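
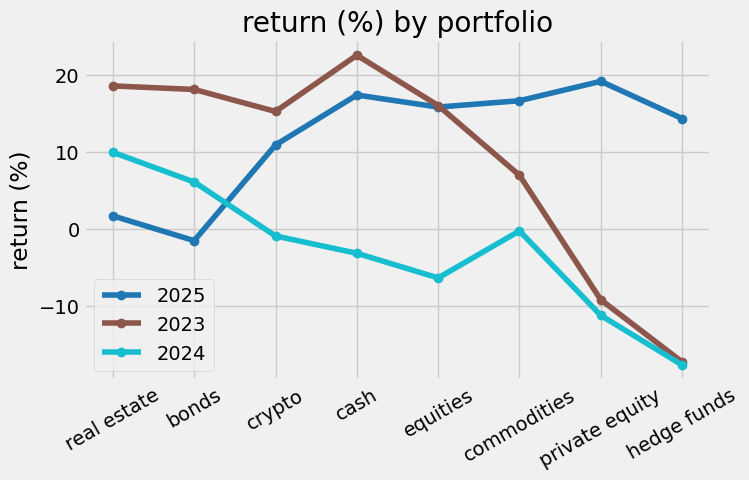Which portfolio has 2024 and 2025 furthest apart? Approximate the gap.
hedge funds: 2024 ≈ -20, 2025 ≈ 15 → gap ≈ 35. Next-largest (private equity) is only ≈ 30.

hedge funds, ≈ 35 %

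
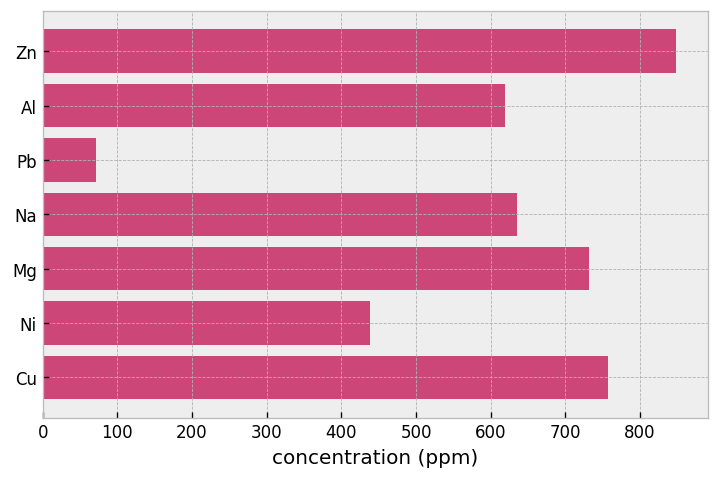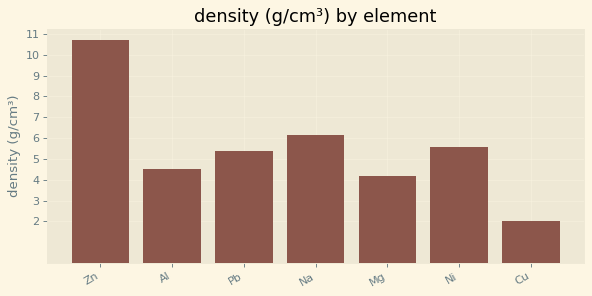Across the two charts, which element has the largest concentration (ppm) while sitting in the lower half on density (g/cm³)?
Cu

Chart 2 median density (g/cm³) ≈ 5; below-median elements: Al, Mg, Cu. Among those, Cu has the highest concentration (ppm) (≈ 800).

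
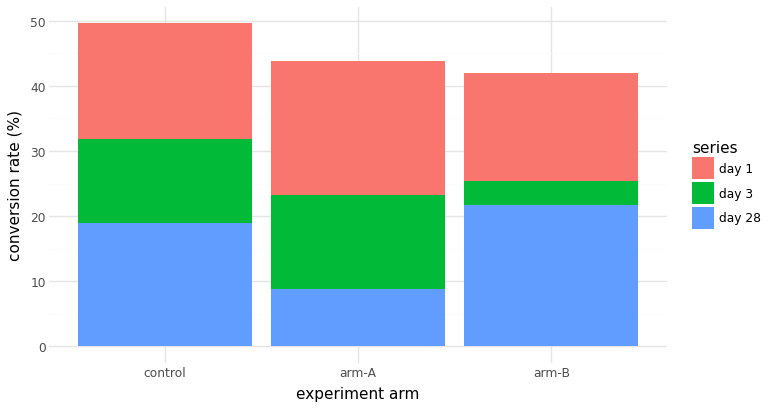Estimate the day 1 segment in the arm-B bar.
≈ 15

day 1 top ≈ 40, bottom ≈ 25; segment ≈ 15.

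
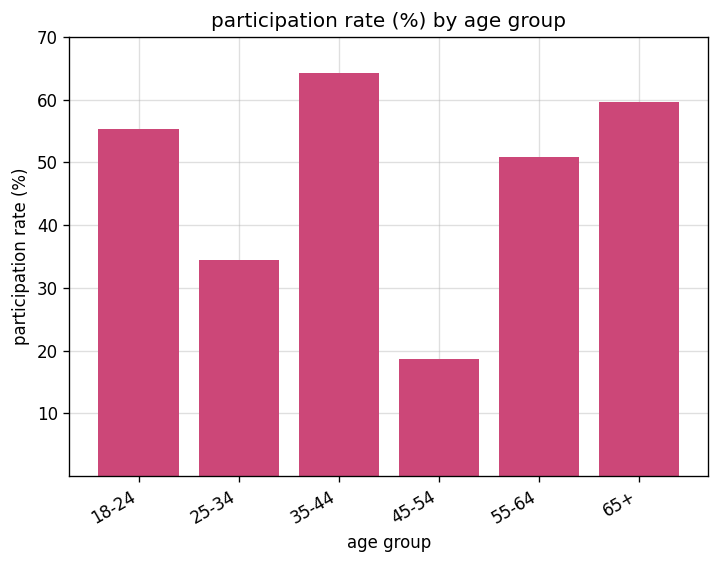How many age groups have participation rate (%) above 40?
Above 40: 18-24, 35-44, 55-64, 65+.

4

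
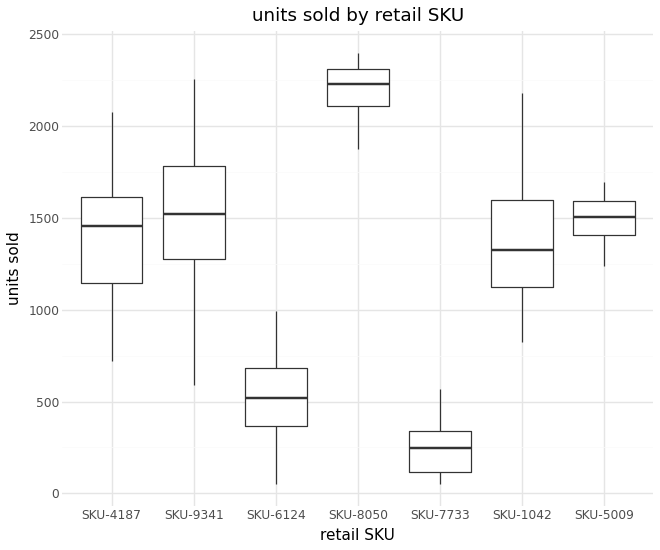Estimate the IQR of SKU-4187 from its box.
≈ 400

Q3 ≈ 1600, Q1 ≈ 1200; IQR ≈ 400.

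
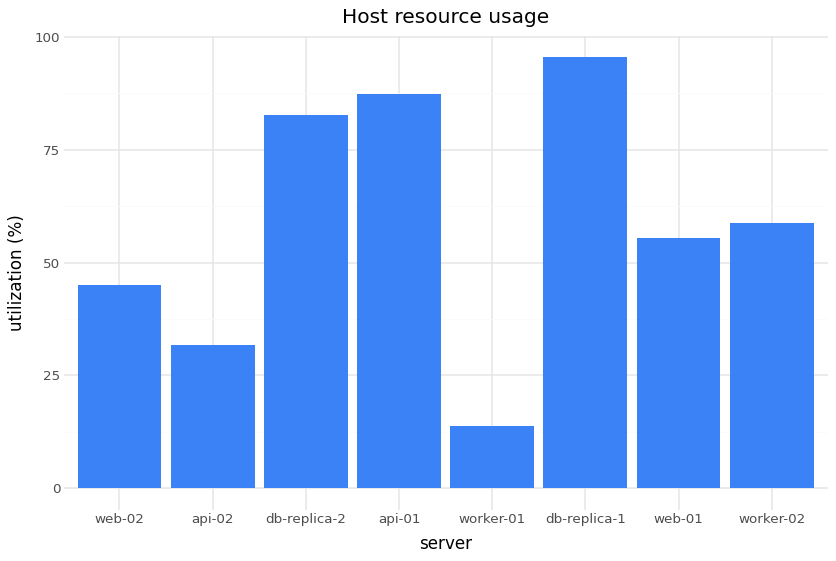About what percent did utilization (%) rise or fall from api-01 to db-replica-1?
≈ +11.1%

api-01 ≈ 90, db-replica-1 ≈ 100; (100 − 90) / 90 ≈ +11.1%.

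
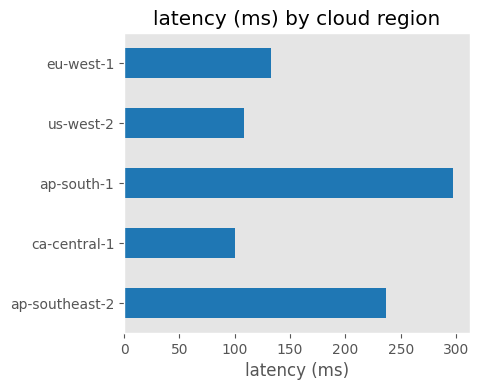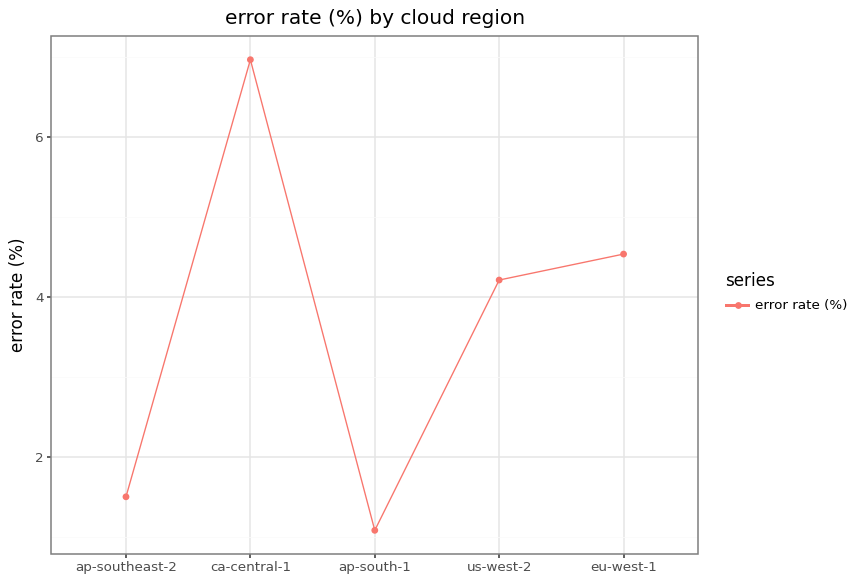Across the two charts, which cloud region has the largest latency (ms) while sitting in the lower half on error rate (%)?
Chart 2 median error rate (%) ≈ 4; below-median cloud regions: ap-southeast-2, ap-south-1. Among those, ap-south-1 has the highest latency (ms) (≈ 300).

ap-south-1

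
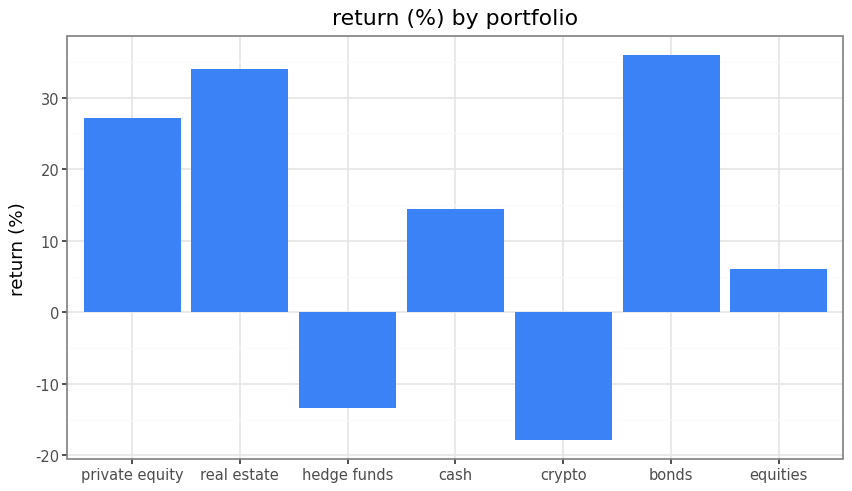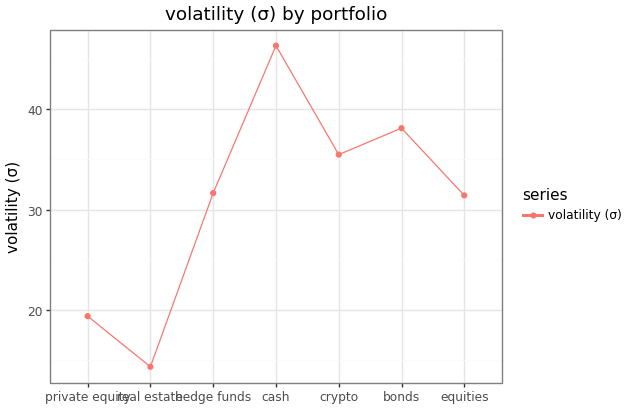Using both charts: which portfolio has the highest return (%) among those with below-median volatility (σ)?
real estate

Chart 2 median volatility (σ) ≈ 30; below-median portfolios: private equity, real estate, equities. Among those, real estate has the highest return (%) (≈ 35).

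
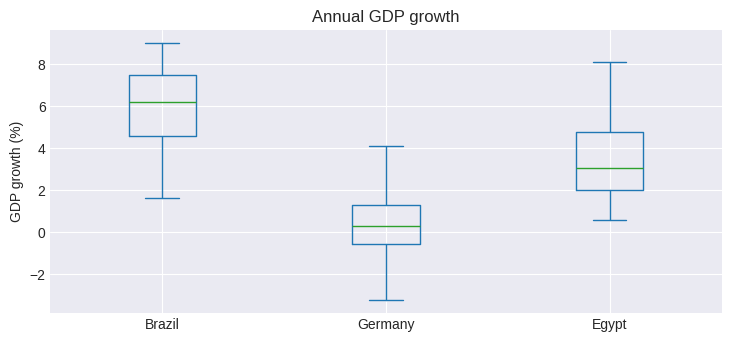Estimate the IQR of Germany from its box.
≈ 2.0

Q3 ≈ 1.5, Q1 ≈ -0.5; IQR ≈ 2.0.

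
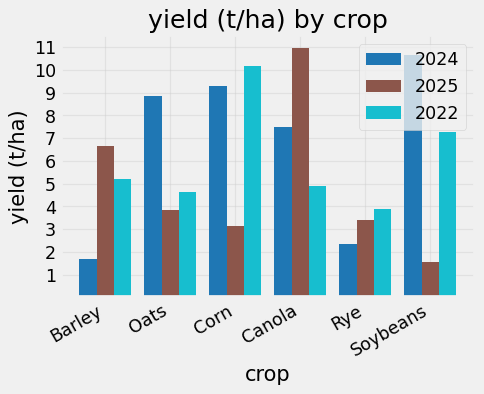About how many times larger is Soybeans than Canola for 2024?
Soybeans ≈ 11, Canola ≈ 7; 11/7 ≈ 1.57.

≈ 1.57×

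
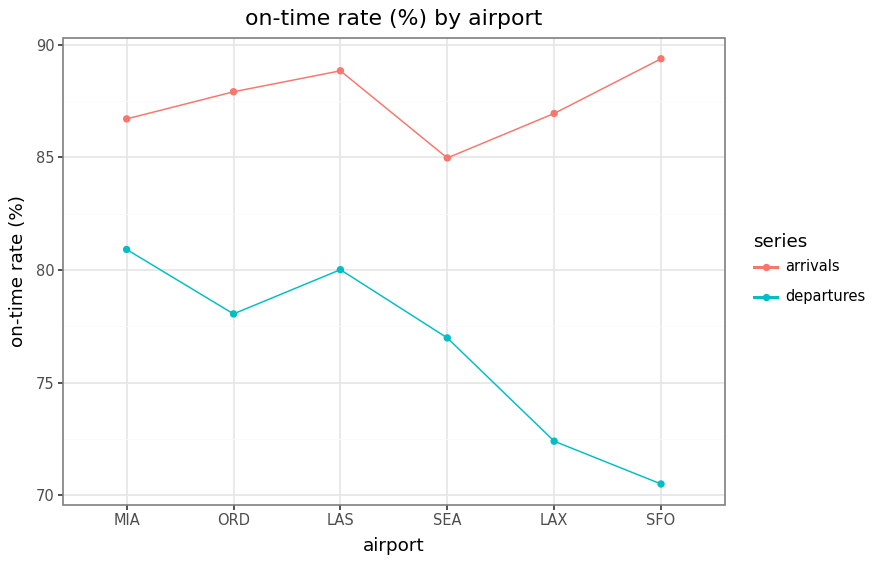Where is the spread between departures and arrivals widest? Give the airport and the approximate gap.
SFO, ≈ 20 %

SFO: departures ≈ 70, arrivals ≈ 90 → gap ≈ 20. Next-largest (LAX) is only ≈ 14.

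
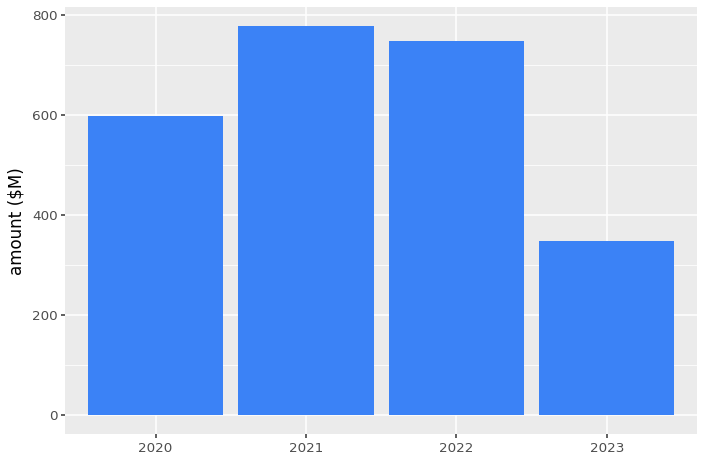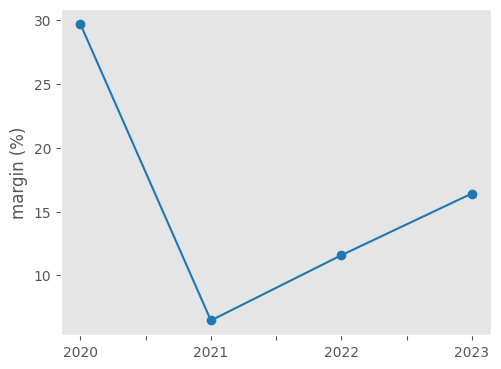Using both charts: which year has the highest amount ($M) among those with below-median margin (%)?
Chart 2 median margin (%) ≈ 15; below-median years: 2021, 2022. Among those, 2021 has the highest amount ($M) (≈ 800).

2021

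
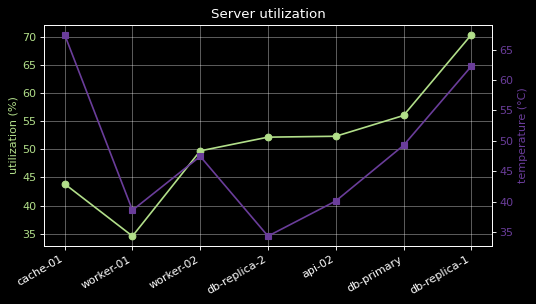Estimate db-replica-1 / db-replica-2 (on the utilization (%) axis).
db-replica-1 ≈ 70, db-replica-2 ≈ 50; 70/50 ≈ 1.4.

≈ 1.4×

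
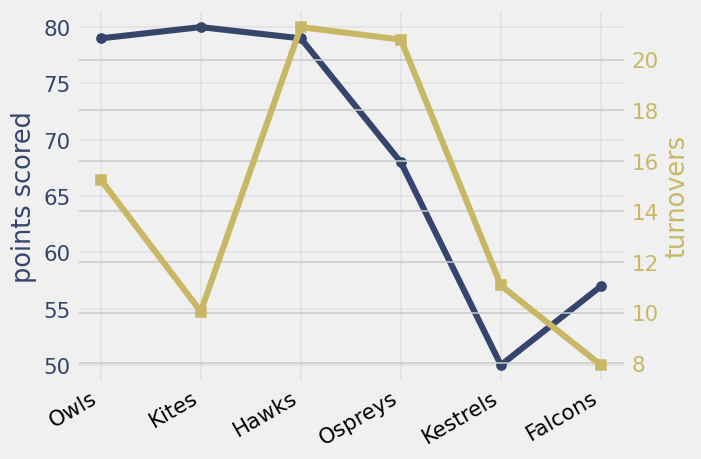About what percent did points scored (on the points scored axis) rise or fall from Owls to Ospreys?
≈ -12.5%

Owls ≈ 80, Ospreys ≈ 70; (70 − 80) / 80 ≈ -12.5%.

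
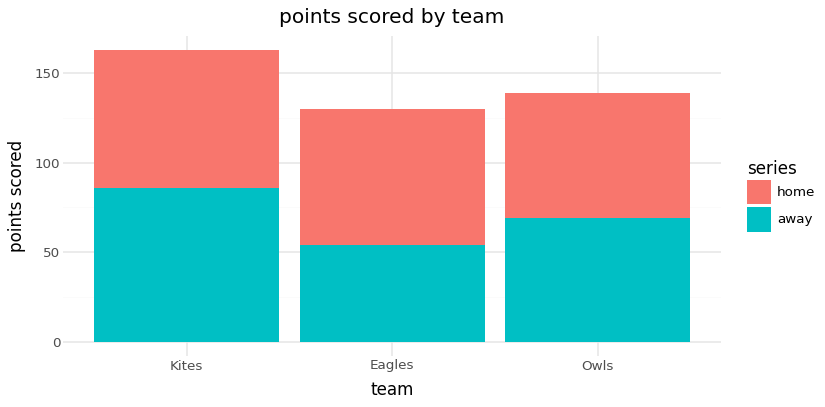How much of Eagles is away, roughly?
≈ 60

away top ≈ 60, bottom ≈ 0; segment ≈ 60.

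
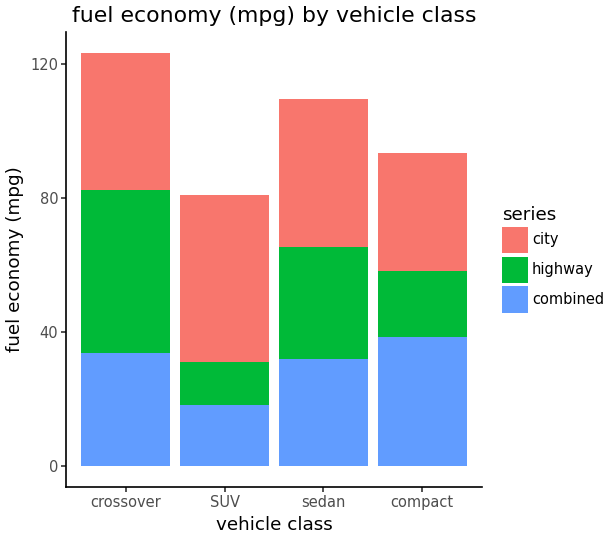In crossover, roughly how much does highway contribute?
≈ 40

highway top ≈ 80, bottom ≈ 40; segment ≈ 40.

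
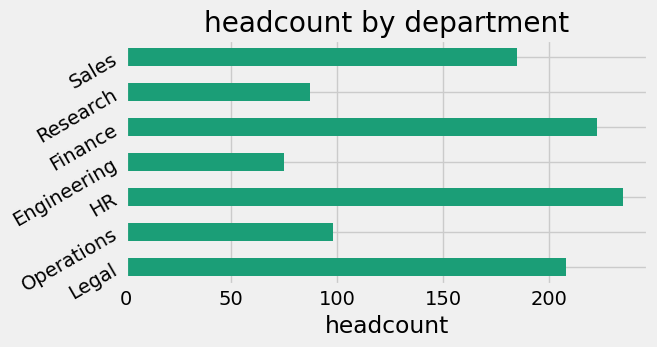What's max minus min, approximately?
Max HR ≈ 240, min Engineering ≈ 80; range ≈ 160.

≈ 160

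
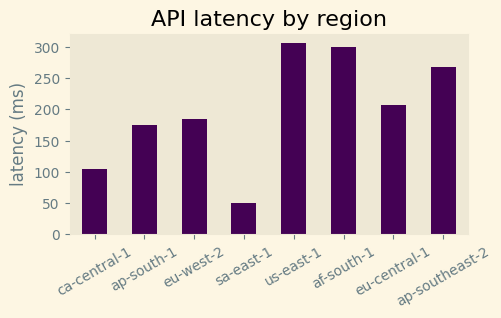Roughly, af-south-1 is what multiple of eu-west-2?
≈ 1.5×

af-south-1 ≈ 300, eu-west-2 ≈ 200; 300/200 ≈ 1.5.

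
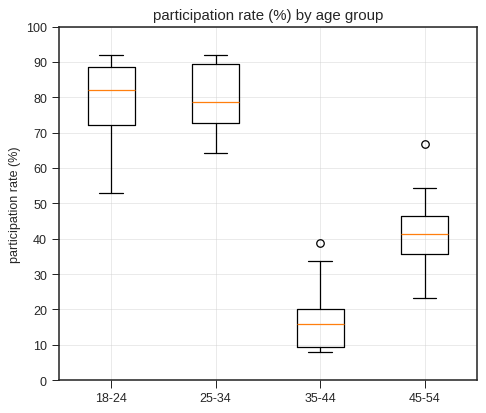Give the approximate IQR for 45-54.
Q3 ≈ 50, Q1 ≈ 40; IQR ≈ 10.

≈ 10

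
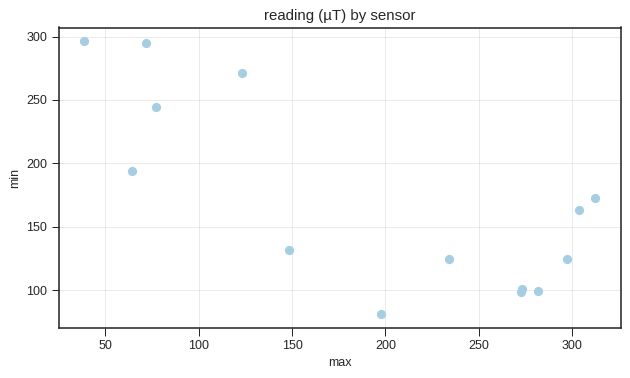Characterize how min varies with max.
negative, strong

Points are negatively correlated; strong (|r| ≈ 0.8).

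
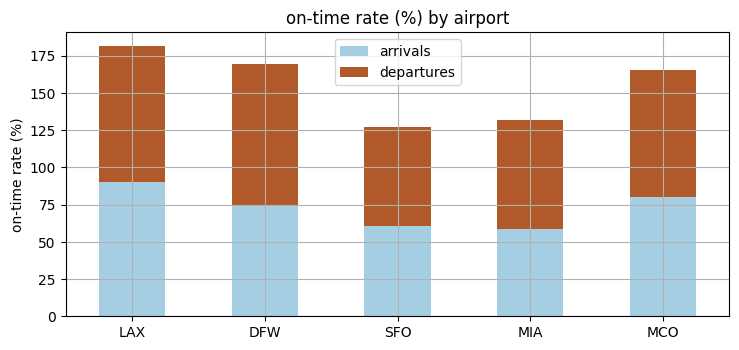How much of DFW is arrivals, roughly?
arrivals top ≈ 80, bottom ≈ 0; segment ≈ 80.

≈ 80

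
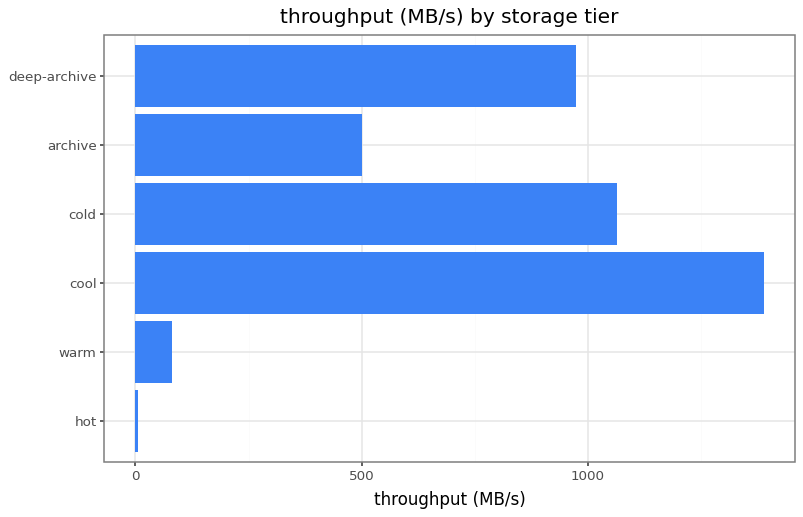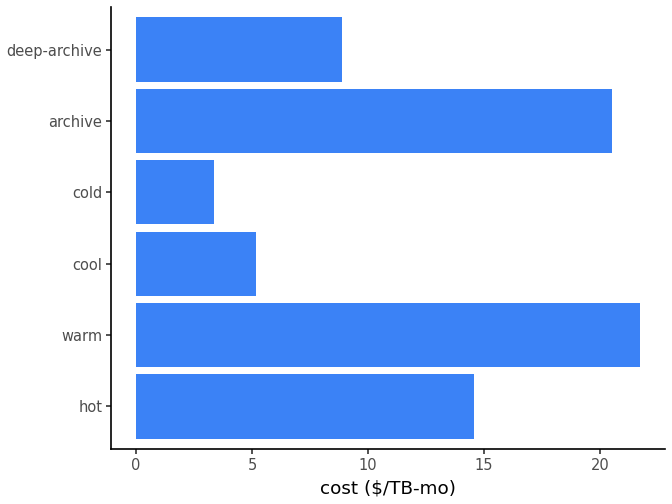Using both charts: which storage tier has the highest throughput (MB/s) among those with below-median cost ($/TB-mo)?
cool

Chart 2 median cost ($/TB-mo) ≈ 12; below-median storage tiers: cool, cold, deep-archive. Among those, cool has the highest throughput (MB/s) (≈ 1400).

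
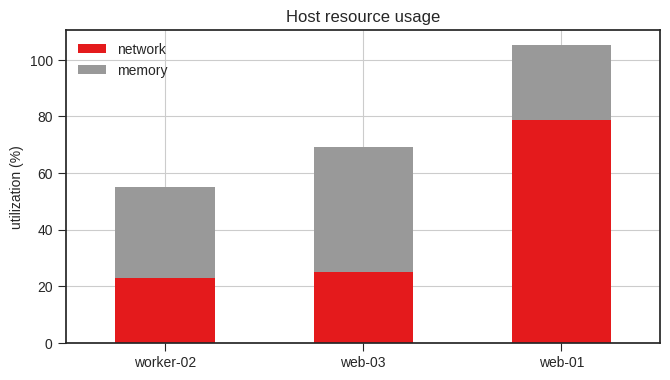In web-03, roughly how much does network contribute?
≈ 20

network top ≈ 20, bottom ≈ 0; segment ≈ 20.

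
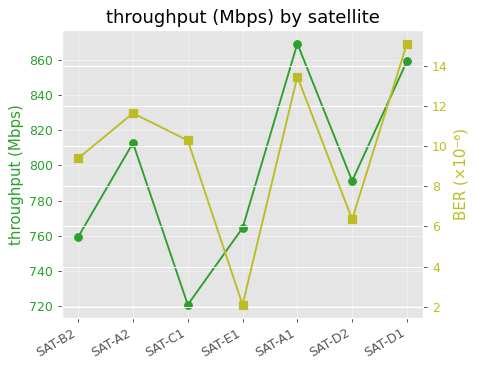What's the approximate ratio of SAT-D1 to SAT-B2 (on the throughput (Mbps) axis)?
SAT-D1 ≈ 860, SAT-B2 ≈ 760; 860/760 ≈ 1.13.

≈ 1.13×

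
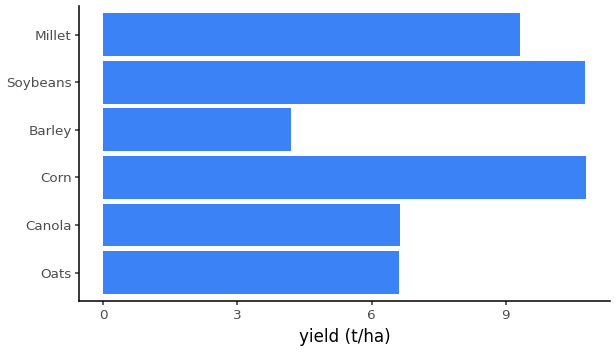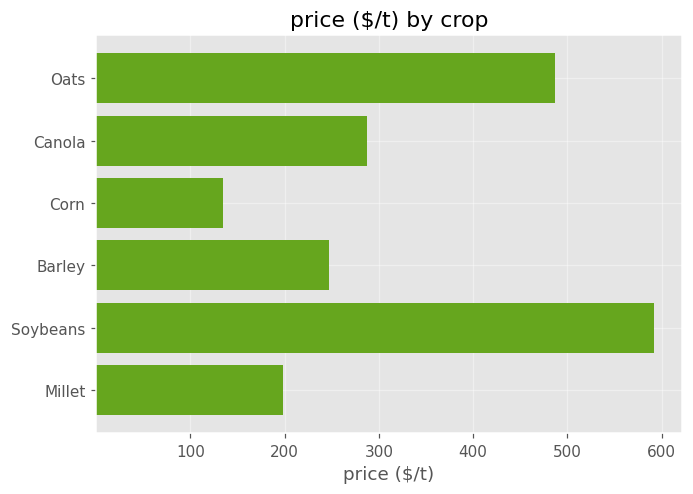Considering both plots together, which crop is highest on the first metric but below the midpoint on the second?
Chart 2 median price ($/t) ≈ 300; below-median crops: Corn, Barley, Millet. Among those, Corn has the highest yield (t/ha) (≈ 11).

Corn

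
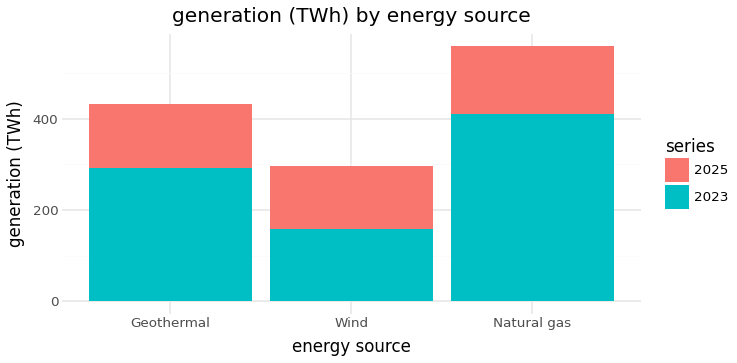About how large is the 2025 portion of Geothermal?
2025 top ≈ 450, bottom ≈ 300; segment ≈ 150.

≈ 150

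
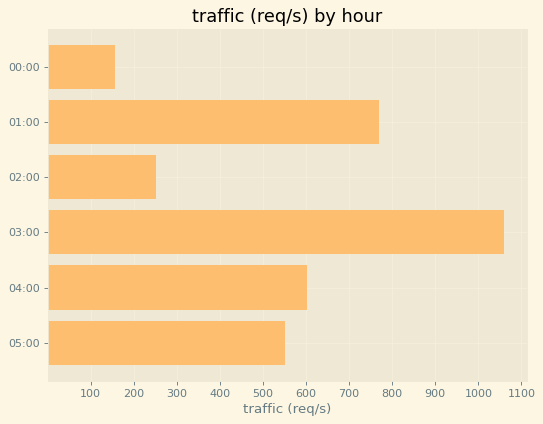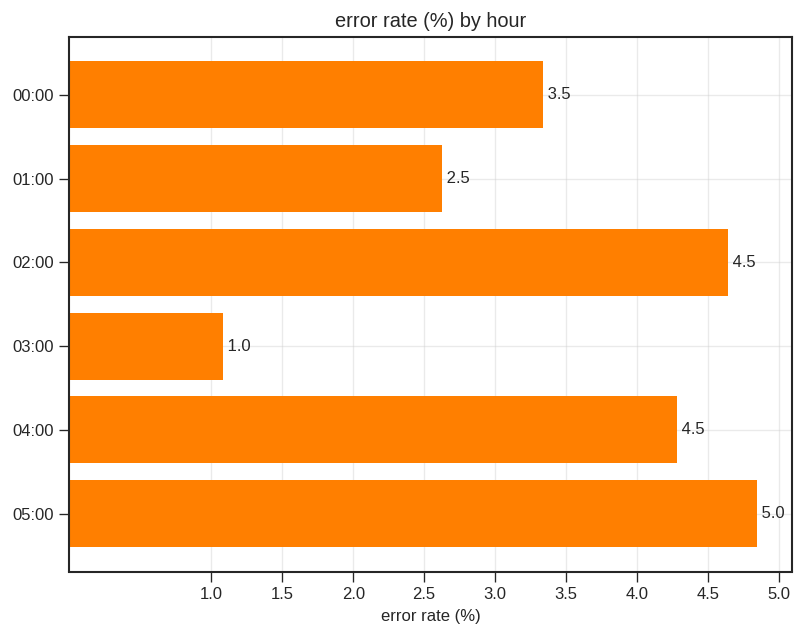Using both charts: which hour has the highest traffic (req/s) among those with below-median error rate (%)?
Chart 2 median error rate (%) ≈ 4; below-median hours: 00:00, 01:00, 03:00. Among those, 03:00 has the highest traffic (req/s) (≈ 1100).

03:00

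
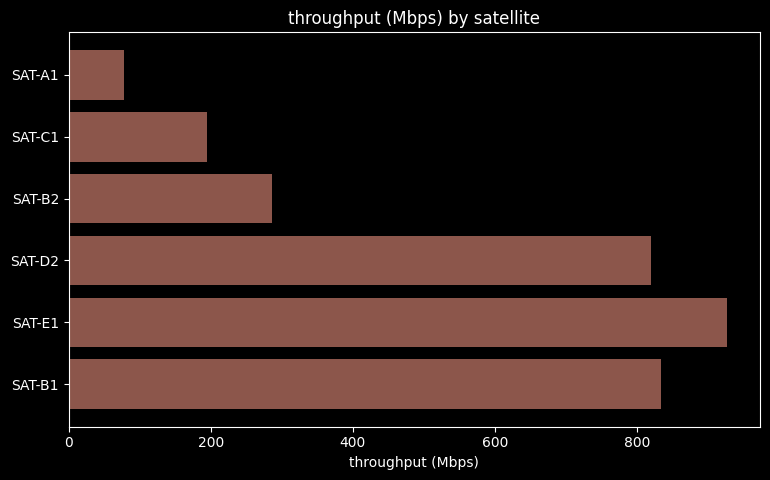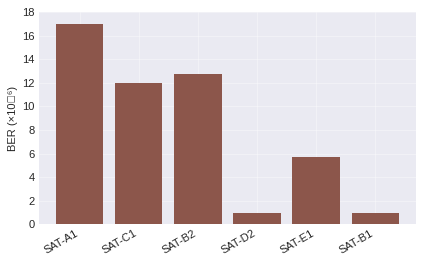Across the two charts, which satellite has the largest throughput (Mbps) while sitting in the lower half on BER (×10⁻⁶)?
Chart 2 median BER (×10⁻⁶) ≈ 8; below-median satellites: SAT-D2, SAT-E1, SAT-B1. Among those, SAT-E1 has the highest throughput (Mbps) (≈ 900).

SAT-E1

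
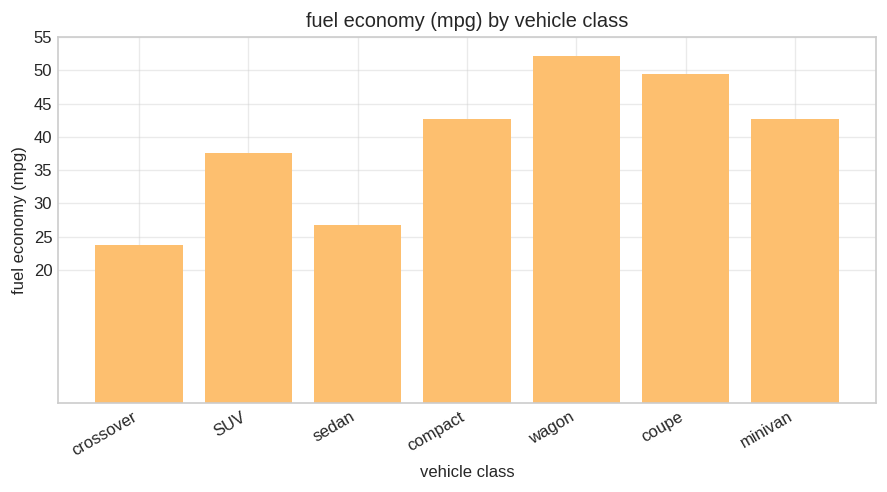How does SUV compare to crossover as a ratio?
≈ 1.6×

SUV ≈ 40, crossover ≈ 25; 40/25 ≈ 1.6.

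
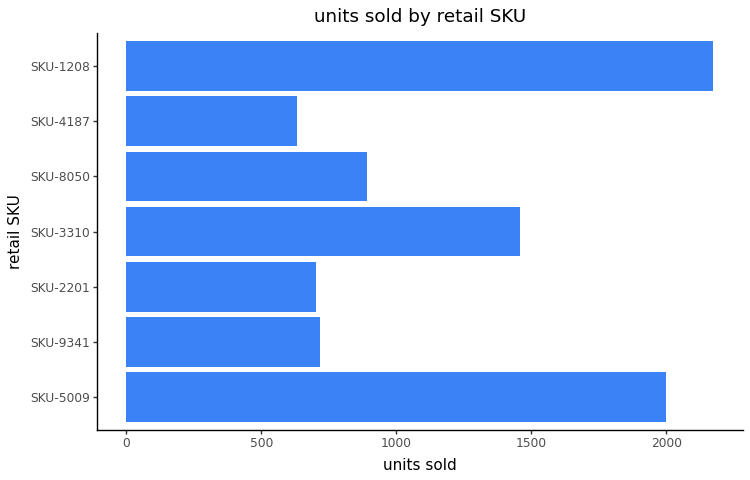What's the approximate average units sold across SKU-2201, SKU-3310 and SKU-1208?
(800 + 1400 + 2200) / 3 ≈ 1467.

≈ 1467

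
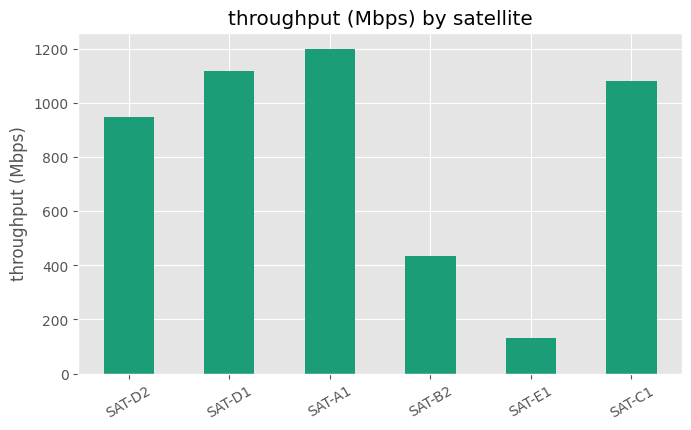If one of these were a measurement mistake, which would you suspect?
SAT-E1

SAT-E1 ≈ 100; the rest sit between ≈ 400 and ≈ 1200.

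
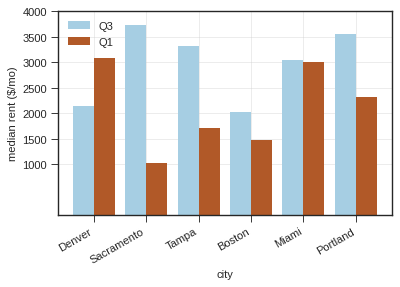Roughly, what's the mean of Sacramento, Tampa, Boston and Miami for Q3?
≈ 3000

(3500 + 3500 + 2000 + 3000) / 4 ≈ 3000.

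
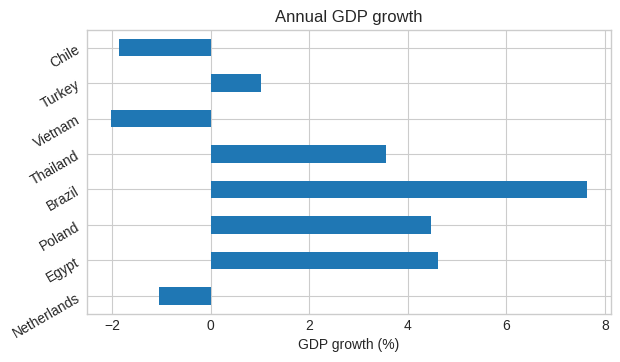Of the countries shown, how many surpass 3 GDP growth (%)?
Above 3: Egypt, Poland, Brazil, Thailand.

4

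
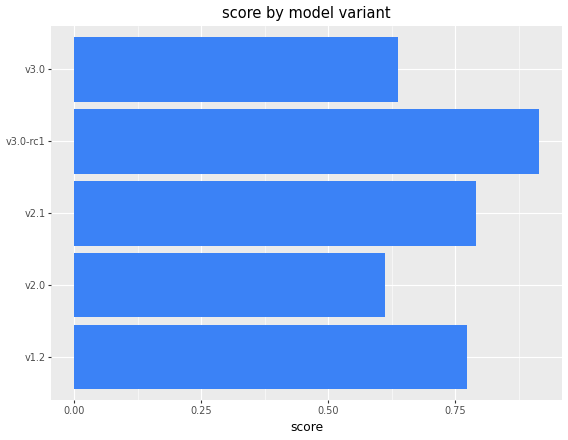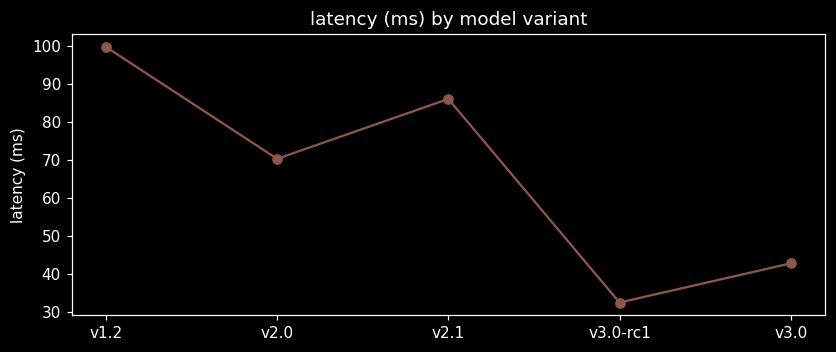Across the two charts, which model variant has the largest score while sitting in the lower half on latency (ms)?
v3.0-rc1

Chart 2 median latency (ms) ≈ 70; below-median model variants: v3.0-rc1, v3.0. Among those, v3.0-rc1 has the highest score (≈ 0.9).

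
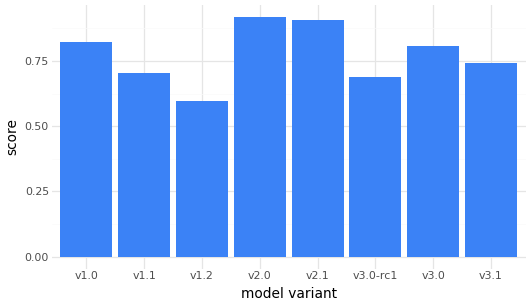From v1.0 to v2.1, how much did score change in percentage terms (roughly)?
v1.0 ≈ 0.8, v2.1 ≈ 0.9; (0.9 − 0.8) / 0.8 ≈ +12.5%.

≈ +12.5%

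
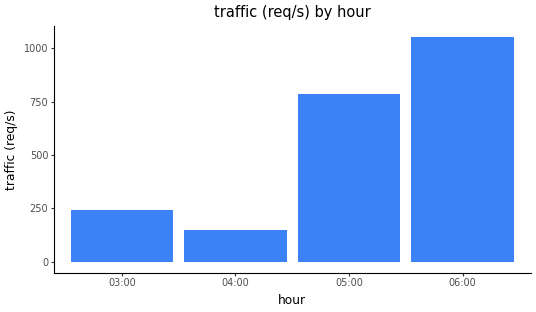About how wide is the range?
≈ 1000

Max 06:00 ≈ 1100, min 04:00 ≈ 100; range ≈ 1000.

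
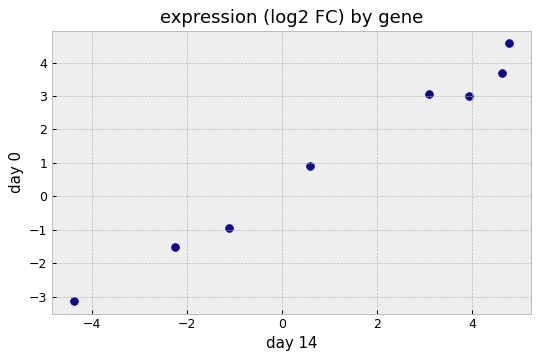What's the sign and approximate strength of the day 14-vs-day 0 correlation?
Points are positively correlated; strong (|r| ≈ 1.0).

positive, strong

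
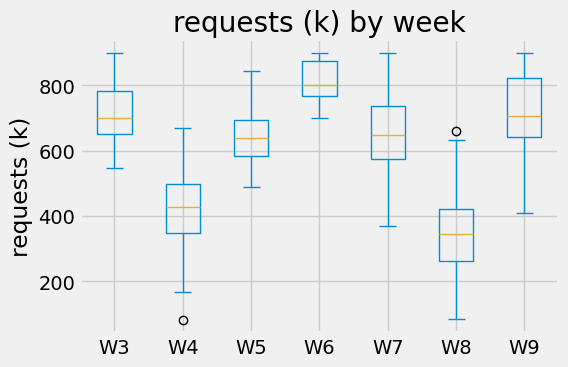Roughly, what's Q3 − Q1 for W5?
Q3 ≈ 700, Q1 ≈ 600; IQR ≈ 100.

≈ 100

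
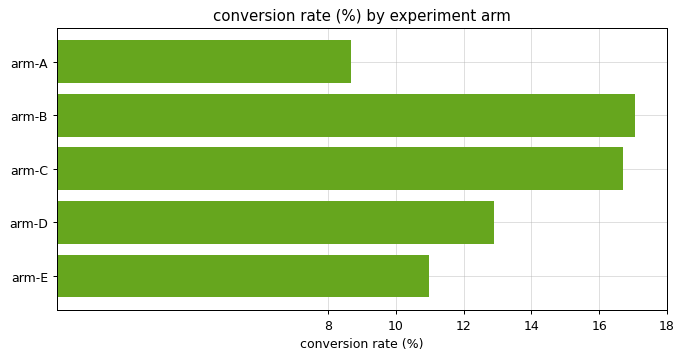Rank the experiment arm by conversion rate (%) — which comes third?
arm-D

Top 4: arm-B ≈ 18, arm-C ≈ 16, arm-D ≈ 12, arm-E ≈ 10.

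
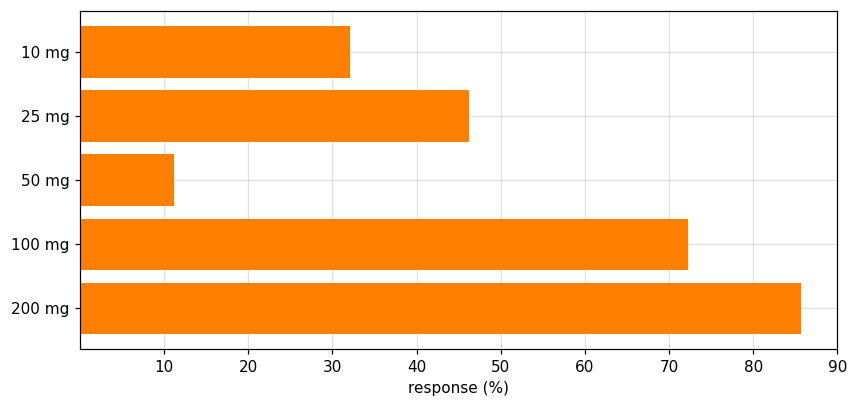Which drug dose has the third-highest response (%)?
25 mg

Top 4: 200 mg ≈ 90, 100 mg ≈ 70, 25 mg ≈ 50, 10 mg ≈ 30.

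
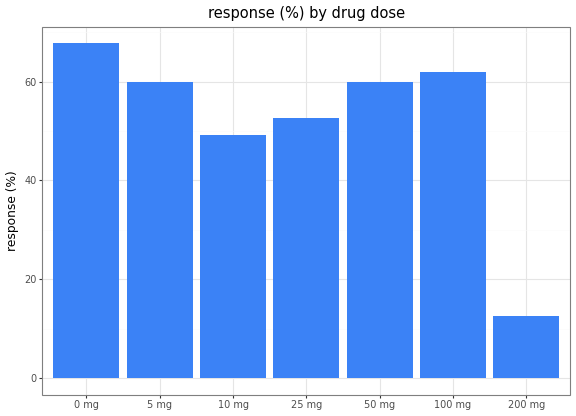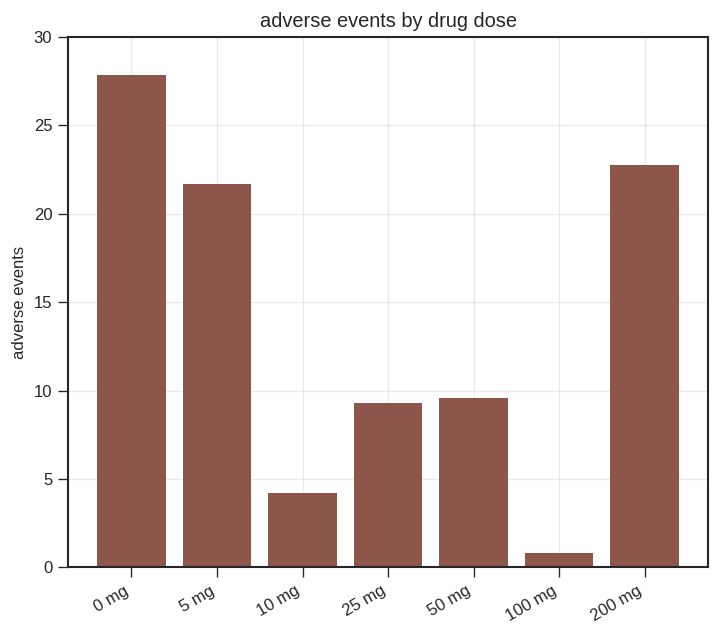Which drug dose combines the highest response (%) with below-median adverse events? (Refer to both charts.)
100 mg

Chart 2 median adverse events ≈ 10; below-median drug doses: 10 mg, 25 mg, 100 mg. Among those, 100 mg has the highest response (%) (≈ 60).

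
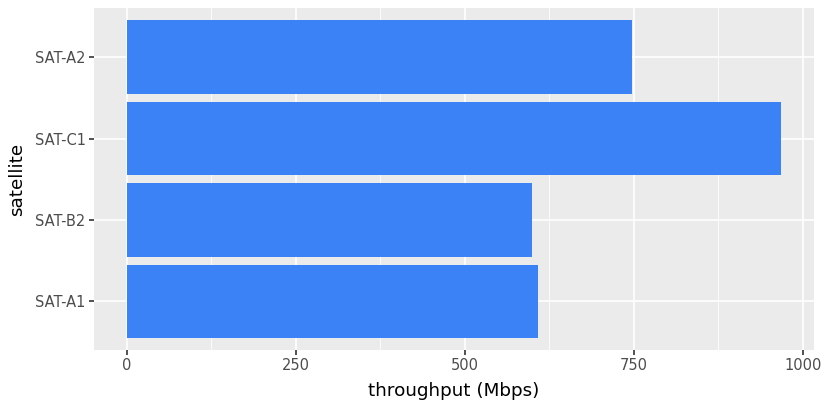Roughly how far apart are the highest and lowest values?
Max SAT-C1 ≈ 1000, min SAT-B2 ≈ 600; range ≈ 400.

≈ 400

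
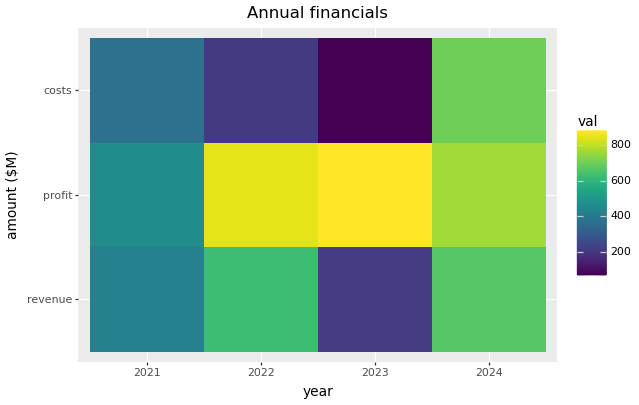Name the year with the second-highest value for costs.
Top 3 for costs: 2024 ≈ 700, 2021 ≈ 400, 2022 ≈ 200.

2021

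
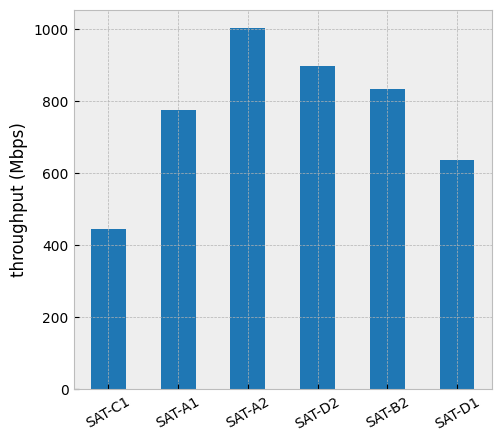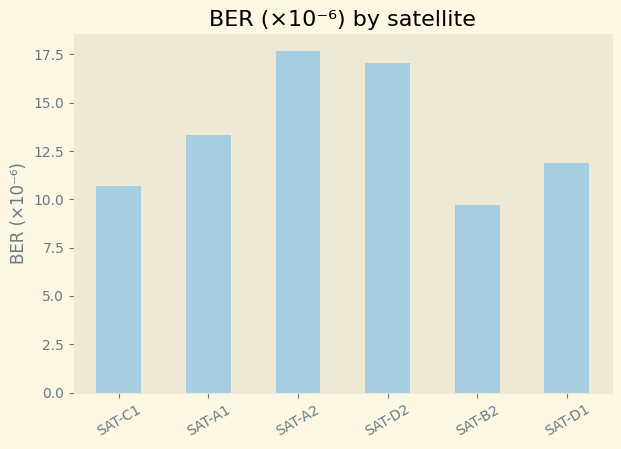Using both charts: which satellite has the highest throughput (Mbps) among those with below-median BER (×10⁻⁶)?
Chart 2 median BER (×10⁻⁶) ≈ 12; below-median satellites: SAT-C1, SAT-B2, SAT-D1. Among those, SAT-B2 has the highest throughput (Mbps) (≈ 800).

SAT-B2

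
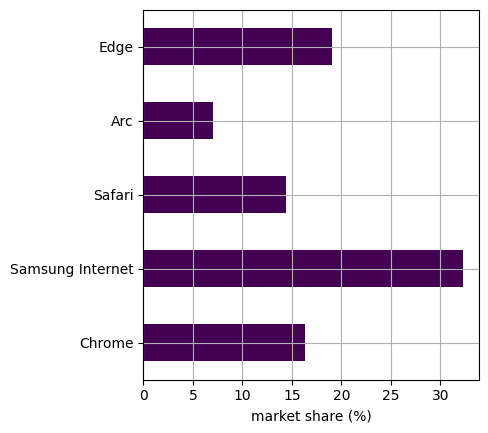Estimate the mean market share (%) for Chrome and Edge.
(15 + 20) / 2 ≈ 18.

≈ 18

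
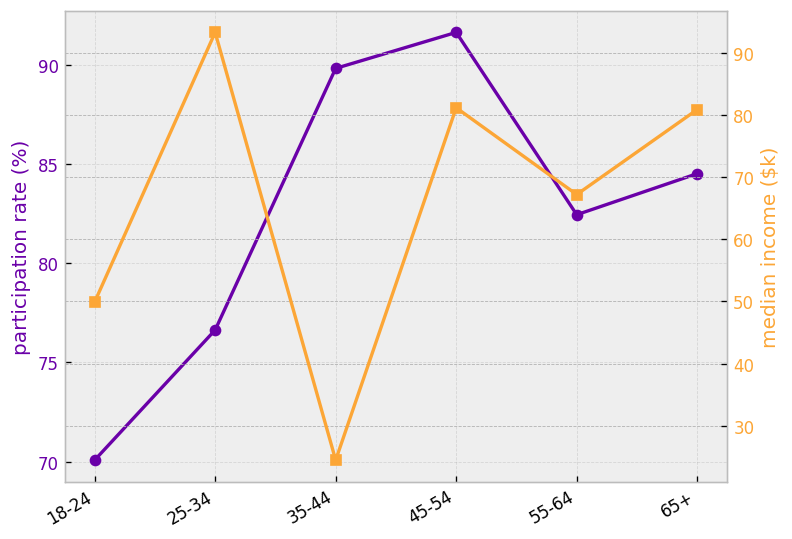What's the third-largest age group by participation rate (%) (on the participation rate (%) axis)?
Top 4 (on the participation rate (%) axis): 45-54 ≈ 92, 35-44 ≈ 90, 65+ ≈ 84, 55-64 ≈ 82.

65+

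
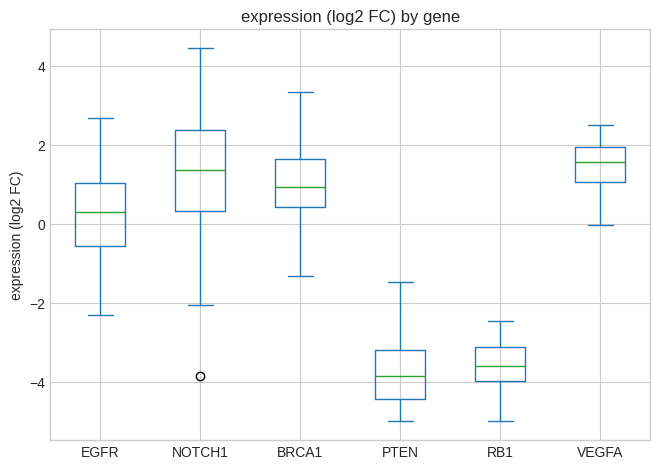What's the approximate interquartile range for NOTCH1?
Q3 ≈ 2.5, Q1 ≈ 0.5; IQR ≈ 2.0.

≈ 2.0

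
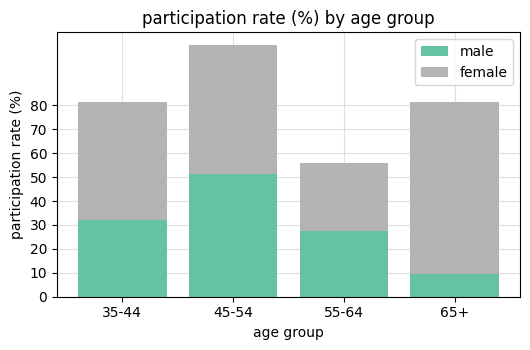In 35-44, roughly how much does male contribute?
male top ≈ 30, bottom ≈ 0; segment ≈ 30.

≈ 30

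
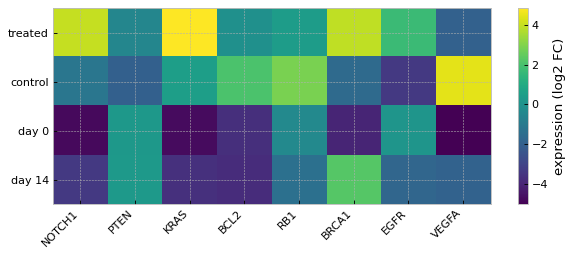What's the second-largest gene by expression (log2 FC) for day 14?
PTEN

Top 3 for day 14: BRCA1 ≈ 2, PTEN ≈ 0, RB1 ≈ -1.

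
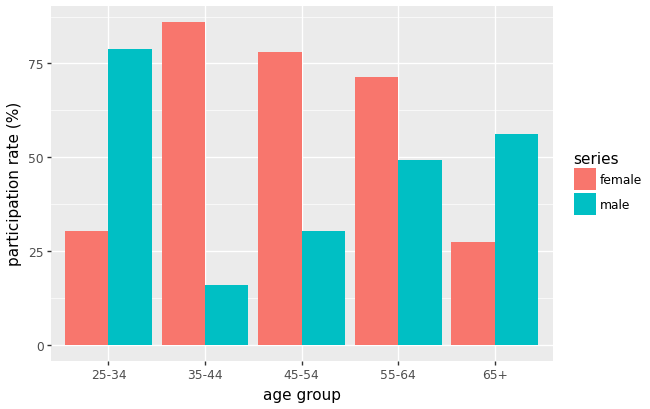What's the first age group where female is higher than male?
25-34: female ≈ 30 vs male ≈ 80 (not yet); 35-44: female ≈ 90 vs male ≈ 20 (first crossover).

35-44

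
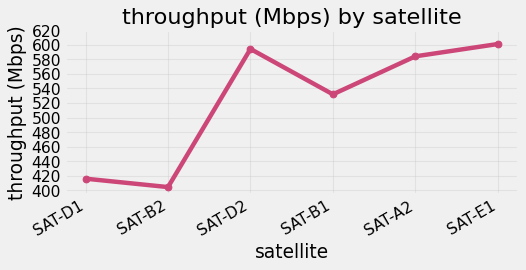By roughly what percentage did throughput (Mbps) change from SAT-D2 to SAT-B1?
SAT-D2 ≈ 600, SAT-B1 ≈ 540; (540 − 600) / 600 ≈ -10%.

≈ -10%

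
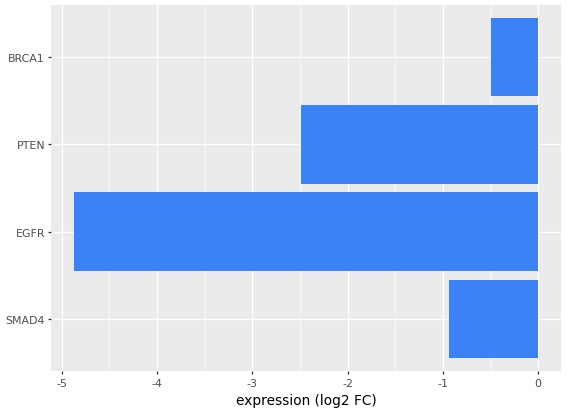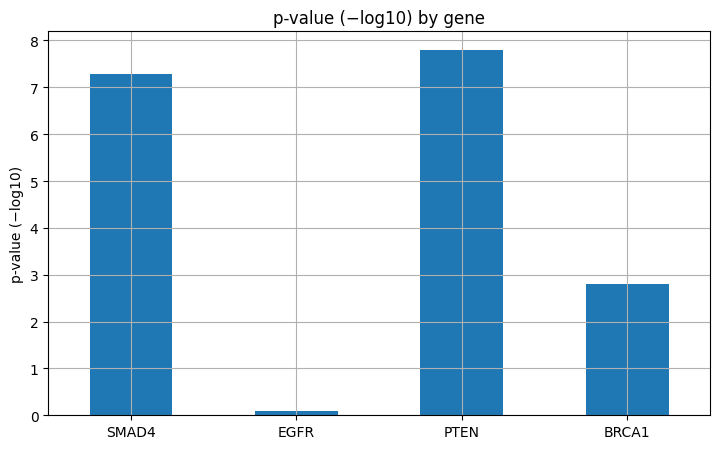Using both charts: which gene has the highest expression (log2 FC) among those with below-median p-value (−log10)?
Chart 2 median p-value (−log10) ≈ 5; below-median genes: EGFR, BRCA1. Among those, BRCA1 has the highest expression (log2 FC) (≈ -1).

BRCA1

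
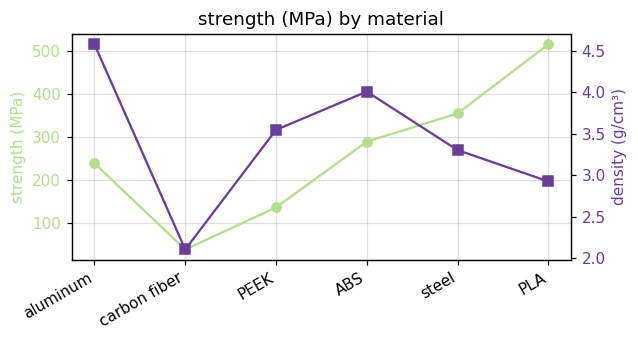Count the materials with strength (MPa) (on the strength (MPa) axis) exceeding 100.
Above 100: aluminum, PEEK, ABS, steel, PLA.

5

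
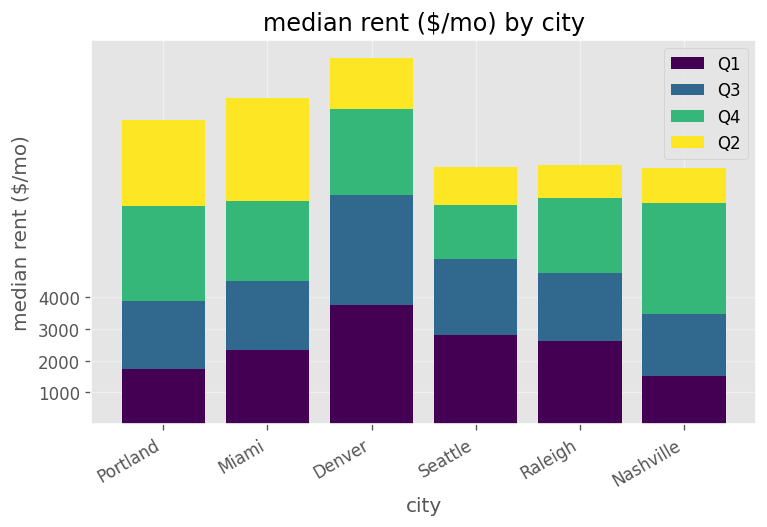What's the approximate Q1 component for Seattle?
≈ 3000

Q1 top ≈ 3000, bottom ≈ 0; segment ≈ 3000.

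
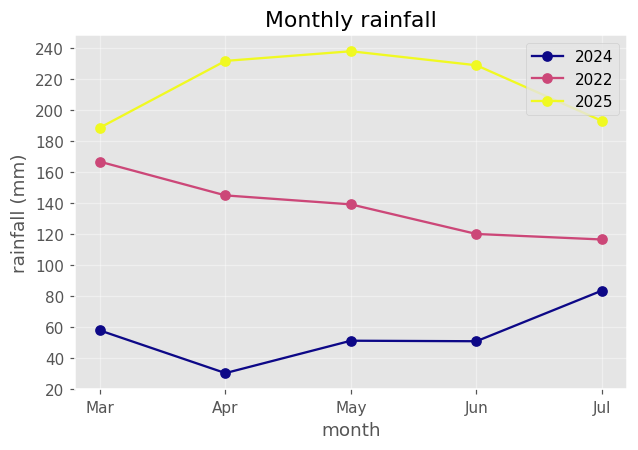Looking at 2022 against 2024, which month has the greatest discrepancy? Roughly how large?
Apr: 2022 ≈ 140, 2024 ≈ 20 → gap ≈ 120. Next-largest (Mar) is only ≈ 100.

Apr, ≈ 120 mm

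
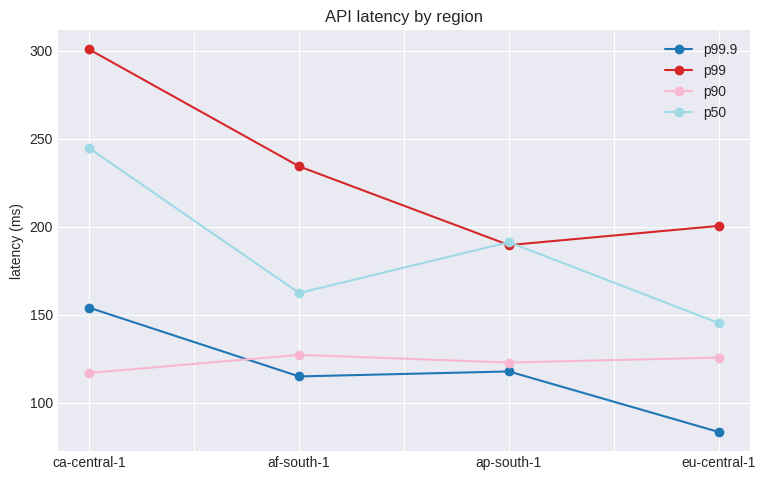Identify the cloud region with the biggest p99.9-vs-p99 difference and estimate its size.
ca-central-1: p99.9 ≈ 160, p99 ≈ 300 → gap ≈ 140. Next-largest (af-south-1) is only ≈ 120.

ca-central-1, ≈ 140 ms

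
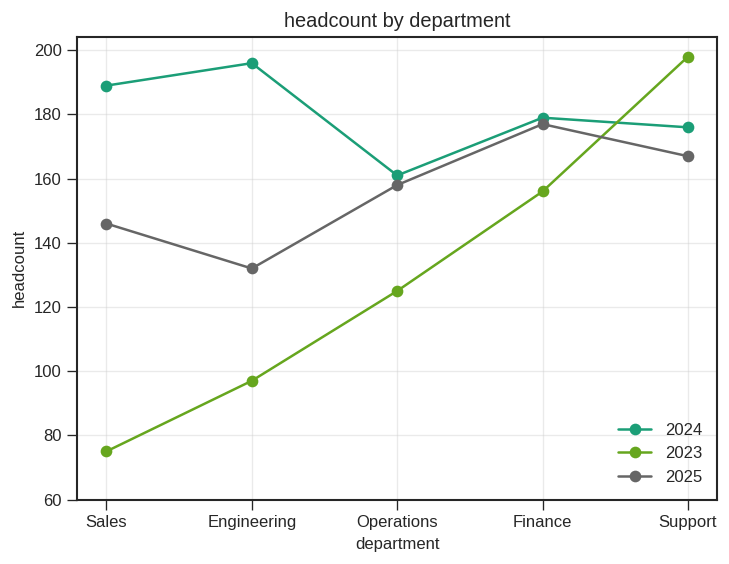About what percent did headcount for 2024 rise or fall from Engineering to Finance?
Engineering ≈ 200, Finance ≈ 180; (180 − 200) / 200 ≈ -10%.

≈ -10%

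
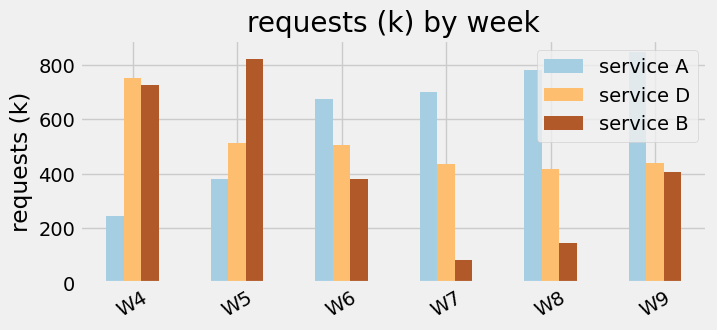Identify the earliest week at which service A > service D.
W6

W5: service A ≈ 400 vs service D ≈ 500 (not yet); W6: service A ≈ 700 vs service D ≈ 500 (first crossover).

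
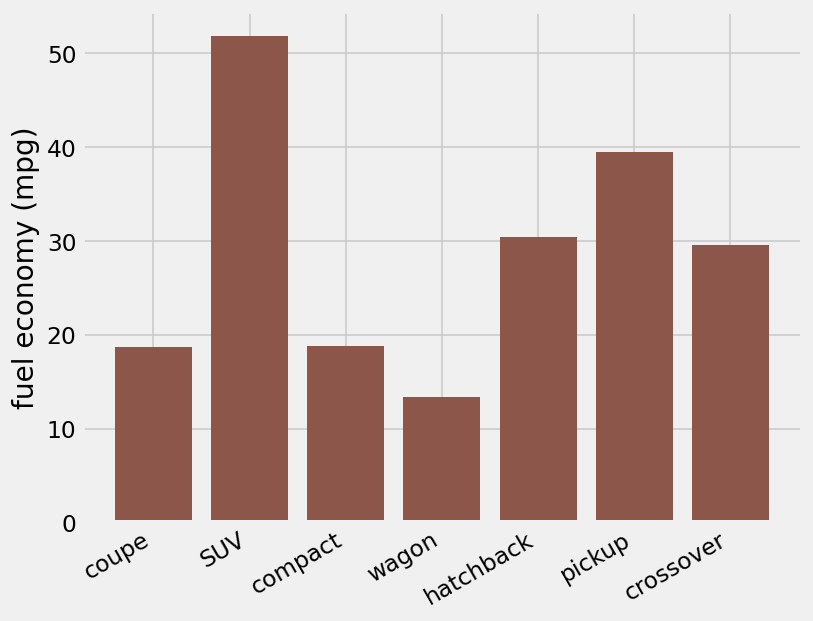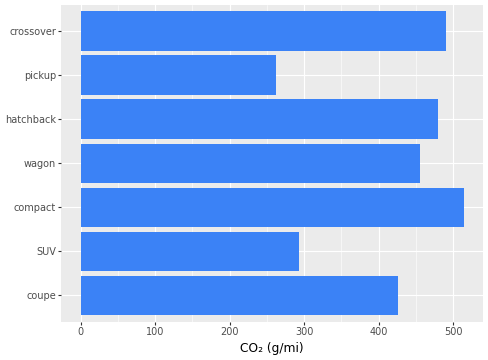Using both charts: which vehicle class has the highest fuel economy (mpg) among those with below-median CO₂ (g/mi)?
SUV

Chart 2 median CO₂ (g/mi) ≈ 450; below-median vehicle classes: coupe, SUV, pickup. Among those, SUV has the highest fuel economy (mpg) (≈ 50).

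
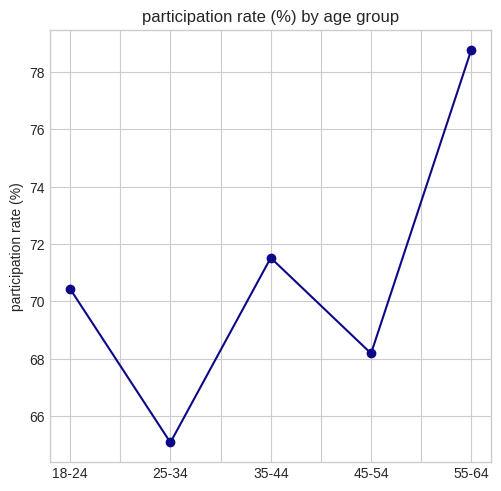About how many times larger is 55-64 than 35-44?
≈ 1.08×

55-64 ≈ 78, 35-44 ≈ 72; 78/72 ≈ 1.08.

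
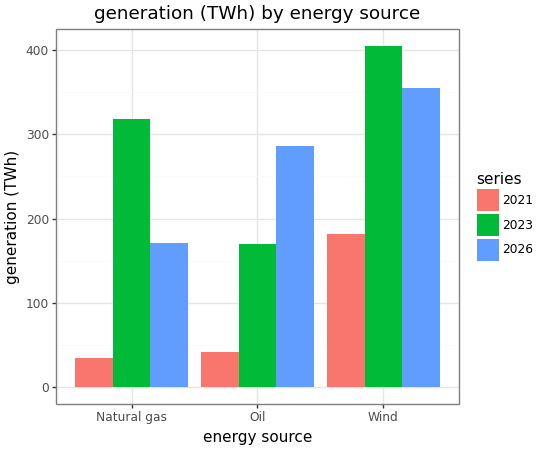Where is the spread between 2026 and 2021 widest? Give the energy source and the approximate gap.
Oil, ≈ 250 TWh

Oil: 2026 ≈ 300, 2021 ≈ 50 → gap ≈ 250. Next-largest (Wind) is only ≈ 150.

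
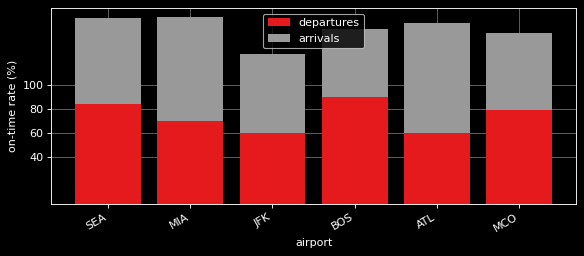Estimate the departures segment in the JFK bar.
≈ 60

departures top ≈ 60, bottom ≈ 0; segment ≈ 60.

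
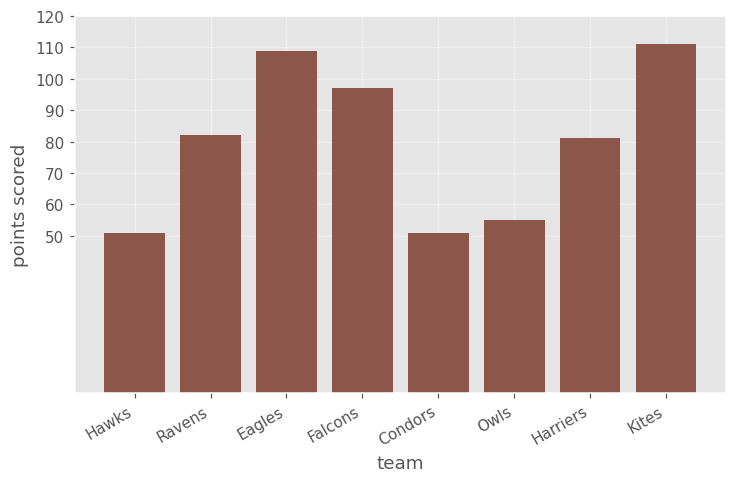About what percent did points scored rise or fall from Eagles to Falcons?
≈ -9.1%

Eagles ≈ 110, Falcons ≈ 100; (100 − 110) / 110 ≈ -9.1%.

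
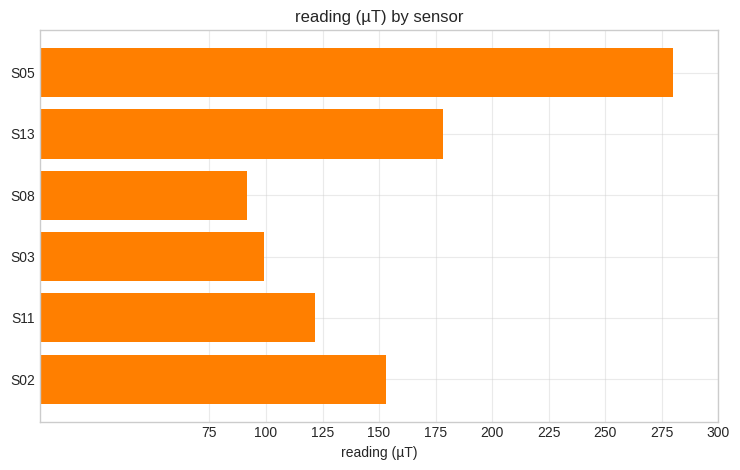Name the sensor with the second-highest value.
Top 3: S05 ≈ 275, S13 ≈ 175, S02 ≈ 150.

S13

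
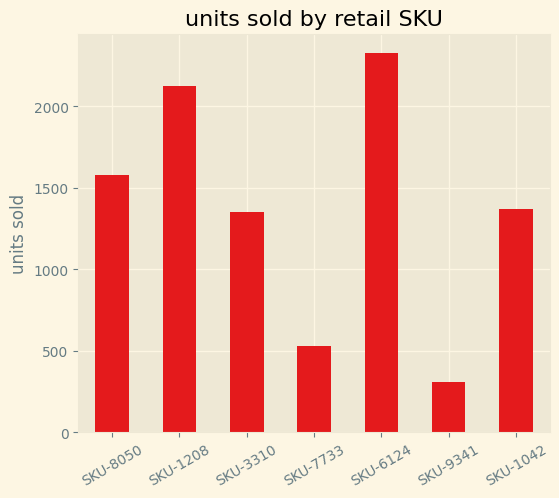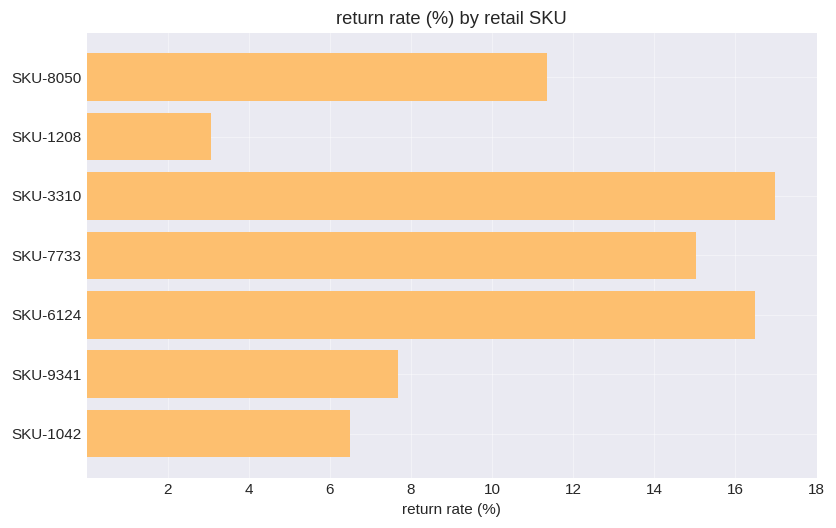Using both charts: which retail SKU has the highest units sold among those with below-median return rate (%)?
Chart 2 median return rate (%) ≈ 12; below-median retail SKUs: SKU-1208, SKU-9341, SKU-1042. Among those, SKU-1208 has the highest units sold (≈ 2000).

SKU-1208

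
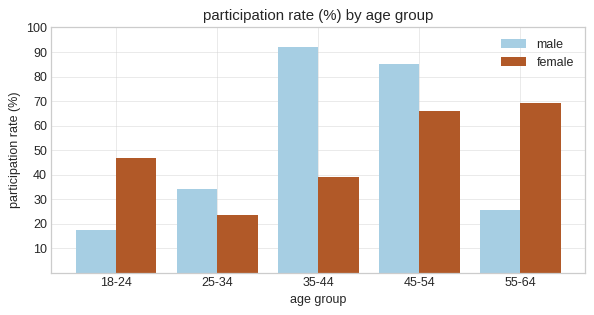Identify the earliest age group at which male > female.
18-24: male ≈ 20 vs female ≈ 50 (not yet); 25-34: male ≈ 30 vs female ≈ 20 (first crossover).

25-34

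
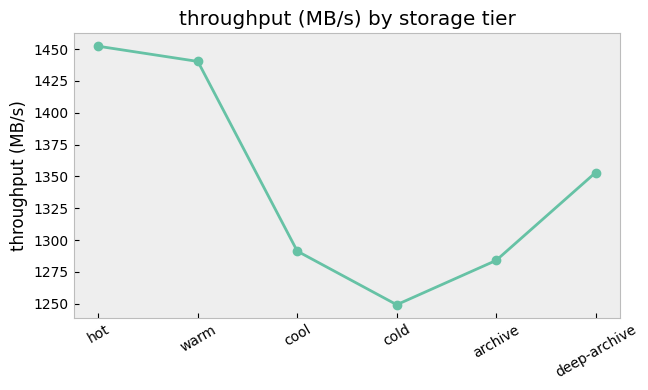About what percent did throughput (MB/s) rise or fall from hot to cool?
hot ≈ 1460, cool ≈ 1300; (1300 − 1460) / 1460 ≈ -11%.

≈ -11%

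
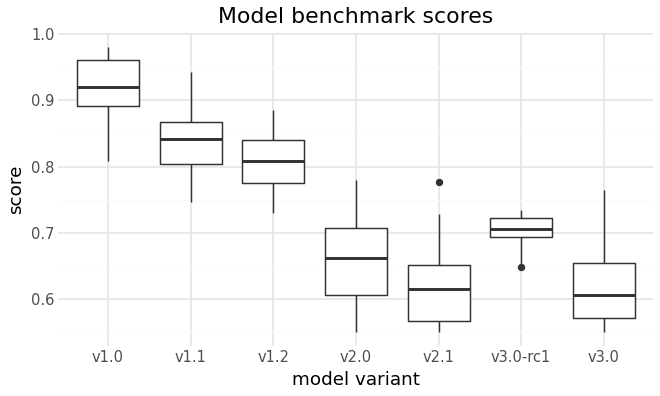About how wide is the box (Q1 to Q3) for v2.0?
Q3 ≈ 0.70, Q1 ≈ 0.60; IQR ≈ 0.10.

≈ 0.10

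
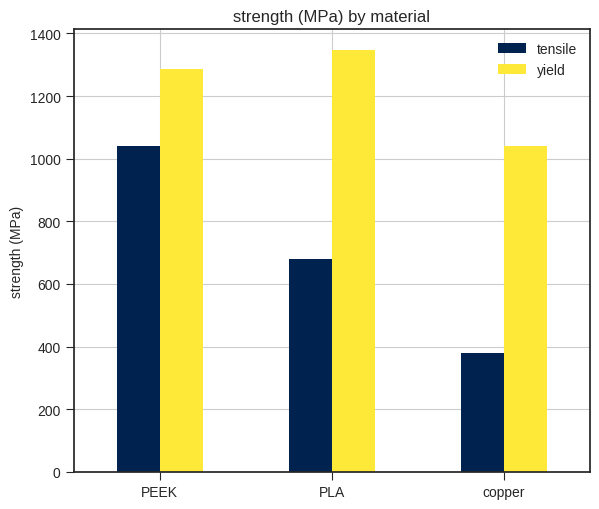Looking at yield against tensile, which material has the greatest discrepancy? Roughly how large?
PLA: yield ≈ 1400, tensile ≈ 600 → gap ≈ 800. Next-largest (copper) is only ≈ 600.

PLA, ≈ 800 MPa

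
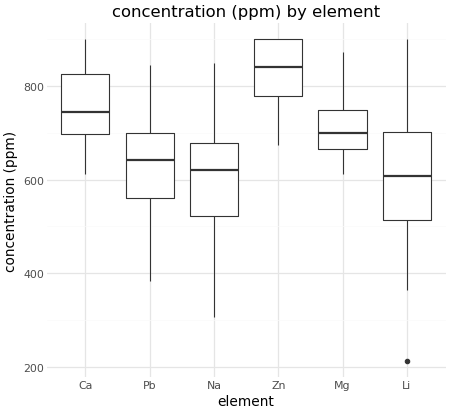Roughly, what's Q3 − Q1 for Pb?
≈ 150

Q3 ≈ 700, Q1 ≈ 550; IQR ≈ 150.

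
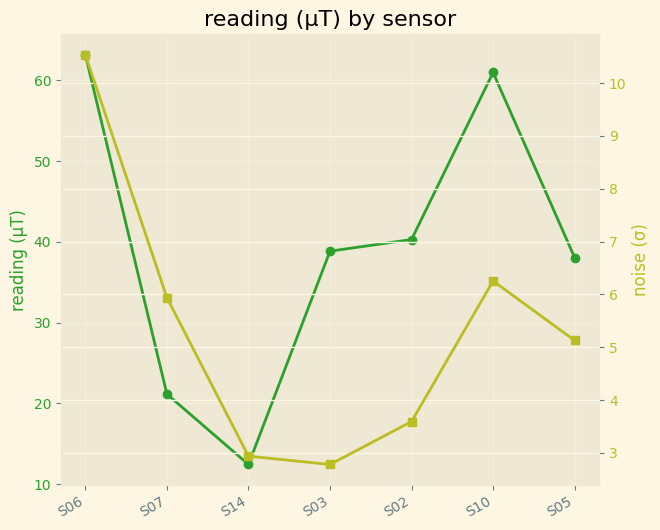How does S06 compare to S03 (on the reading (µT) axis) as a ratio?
≈ 1.62×

S06 ≈ 65, S03 ≈ 40; 65/40 ≈ 1.62.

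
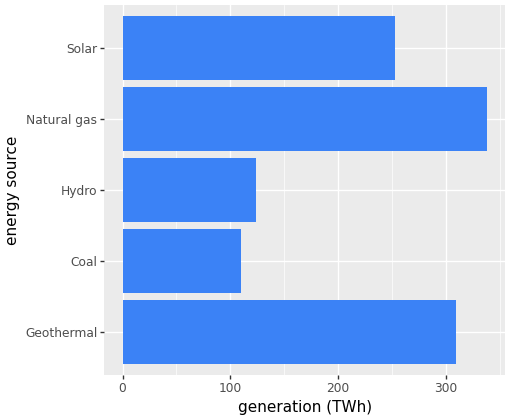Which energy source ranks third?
Top 4: Natural gas ≈ 350, Geothermal ≈ 300, Solar ≈ 250, Hydro ≈ 100.

Solar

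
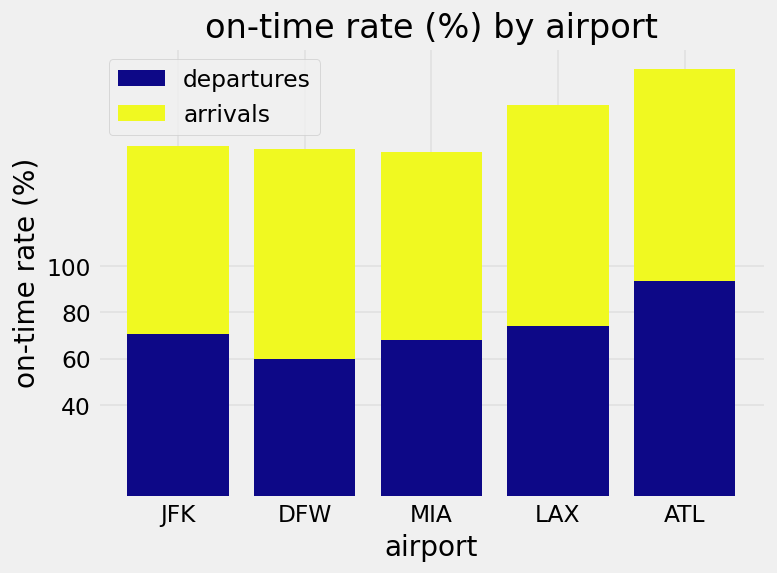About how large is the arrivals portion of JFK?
≈ 80

arrivals top ≈ 160, bottom ≈ 80; segment ≈ 80.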